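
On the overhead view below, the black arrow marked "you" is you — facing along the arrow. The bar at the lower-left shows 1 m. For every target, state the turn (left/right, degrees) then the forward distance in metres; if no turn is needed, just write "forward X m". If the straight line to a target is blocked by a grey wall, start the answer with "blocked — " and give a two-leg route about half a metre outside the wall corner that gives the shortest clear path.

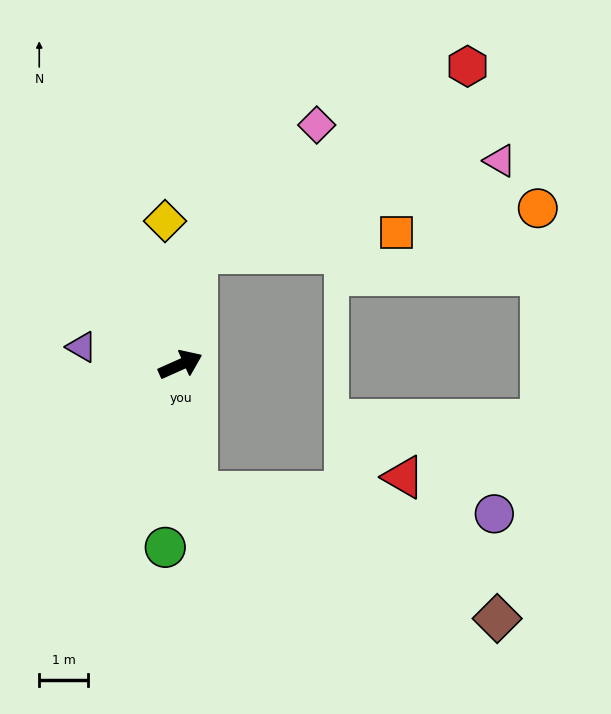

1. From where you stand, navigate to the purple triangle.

turn left 146°, forward 2.1 m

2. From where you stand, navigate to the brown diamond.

blocked — turn right 107°, forward 2.6 m, then turn left 60°, forward 6.7 m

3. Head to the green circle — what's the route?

turn right 119°, forward 3.8 m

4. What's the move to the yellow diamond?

turn left 72°, forward 3.0 m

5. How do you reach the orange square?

blocked — turn left 58°, forward 2.3 m, then turn right 76°, forward 4.1 m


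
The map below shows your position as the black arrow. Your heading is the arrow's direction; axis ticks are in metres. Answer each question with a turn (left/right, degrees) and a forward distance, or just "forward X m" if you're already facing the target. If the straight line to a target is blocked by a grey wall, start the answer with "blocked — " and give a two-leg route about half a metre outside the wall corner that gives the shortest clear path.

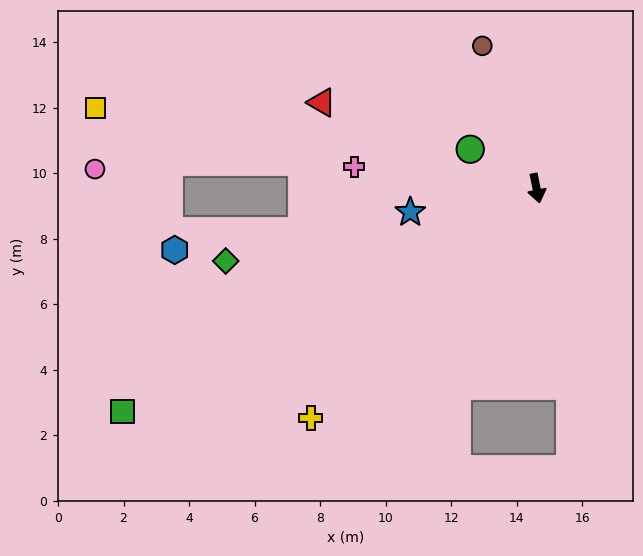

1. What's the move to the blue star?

turn right 91°, forward 3.9 m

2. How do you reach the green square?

turn right 73°, forward 14.4 m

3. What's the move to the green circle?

turn right 132°, forward 2.3 m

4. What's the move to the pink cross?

turn right 108°, forward 5.6 m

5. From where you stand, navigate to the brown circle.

turn right 171°, forward 4.7 m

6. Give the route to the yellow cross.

turn right 56°, forward 9.8 m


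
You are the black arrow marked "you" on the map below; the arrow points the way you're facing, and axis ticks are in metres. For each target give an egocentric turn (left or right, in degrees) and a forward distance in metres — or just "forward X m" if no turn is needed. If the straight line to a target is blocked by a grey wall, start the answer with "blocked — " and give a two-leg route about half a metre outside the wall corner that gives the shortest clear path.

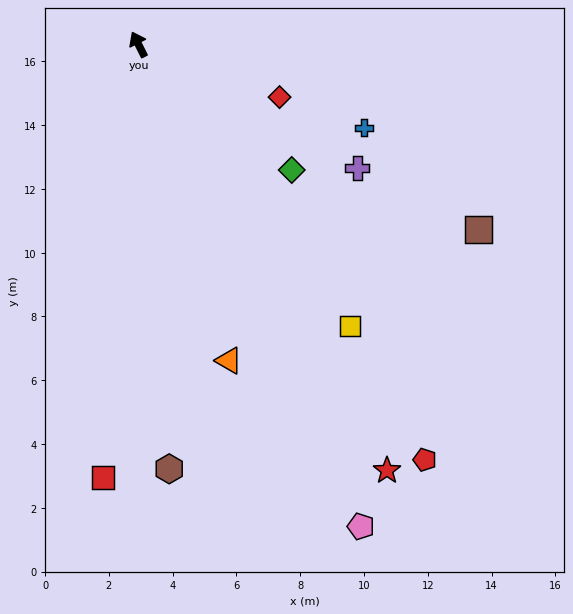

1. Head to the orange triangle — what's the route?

turn left 169°, forward 10.3 m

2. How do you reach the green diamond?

turn right 156°, forward 6.2 m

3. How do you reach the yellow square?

turn right 170°, forward 11.0 m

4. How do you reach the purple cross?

turn right 146°, forward 7.9 m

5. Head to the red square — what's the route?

turn left 149°, forward 13.6 m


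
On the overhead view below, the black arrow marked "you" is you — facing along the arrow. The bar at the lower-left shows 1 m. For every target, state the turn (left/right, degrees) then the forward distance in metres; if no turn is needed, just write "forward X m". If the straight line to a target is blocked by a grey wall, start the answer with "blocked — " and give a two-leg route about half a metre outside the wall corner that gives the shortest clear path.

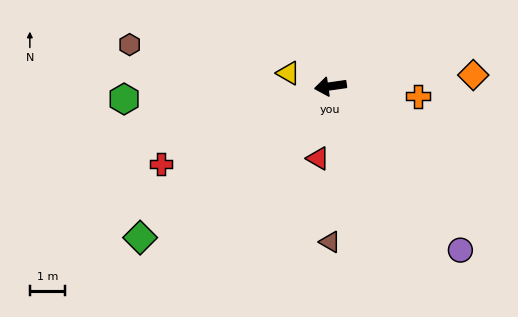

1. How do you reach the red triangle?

turn left 72°, forward 2.1 m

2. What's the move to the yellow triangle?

turn right 26°, forward 1.3 m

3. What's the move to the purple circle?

turn left 120°, forward 6.0 m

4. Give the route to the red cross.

turn left 17°, forward 5.4 m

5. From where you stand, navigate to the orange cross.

turn left 165°, forward 2.5 m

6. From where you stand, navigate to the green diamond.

turn left 30°, forward 7.0 m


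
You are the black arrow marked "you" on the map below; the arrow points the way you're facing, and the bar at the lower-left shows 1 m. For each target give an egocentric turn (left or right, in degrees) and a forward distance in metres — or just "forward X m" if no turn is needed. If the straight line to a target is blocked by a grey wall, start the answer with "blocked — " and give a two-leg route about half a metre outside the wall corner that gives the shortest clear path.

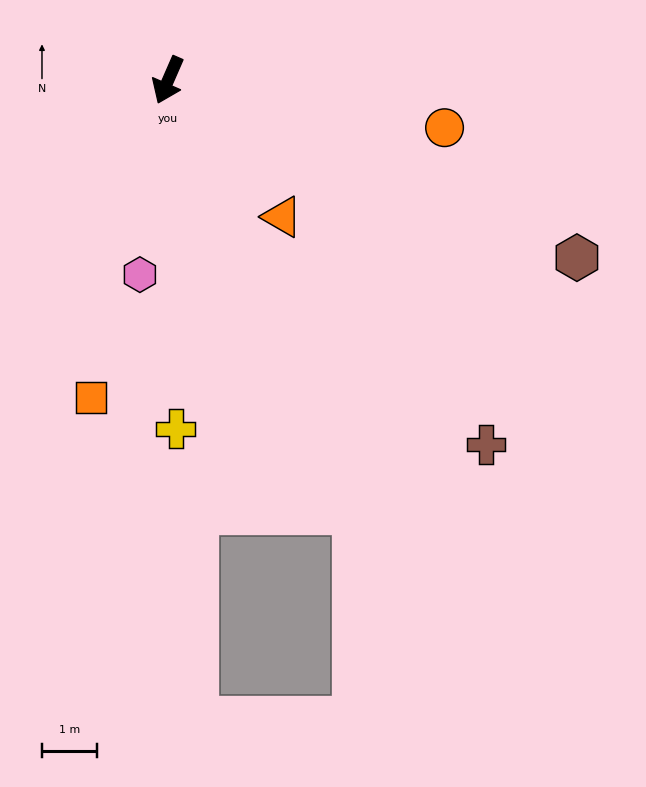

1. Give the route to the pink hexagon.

turn left 15°, forward 3.6 m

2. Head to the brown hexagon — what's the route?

turn left 90°, forward 8.1 m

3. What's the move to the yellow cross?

turn left 25°, forward 6.3 m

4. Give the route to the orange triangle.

turn left 63°, forward 3.2 m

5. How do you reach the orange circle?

turn left 104°, forward 5.1 m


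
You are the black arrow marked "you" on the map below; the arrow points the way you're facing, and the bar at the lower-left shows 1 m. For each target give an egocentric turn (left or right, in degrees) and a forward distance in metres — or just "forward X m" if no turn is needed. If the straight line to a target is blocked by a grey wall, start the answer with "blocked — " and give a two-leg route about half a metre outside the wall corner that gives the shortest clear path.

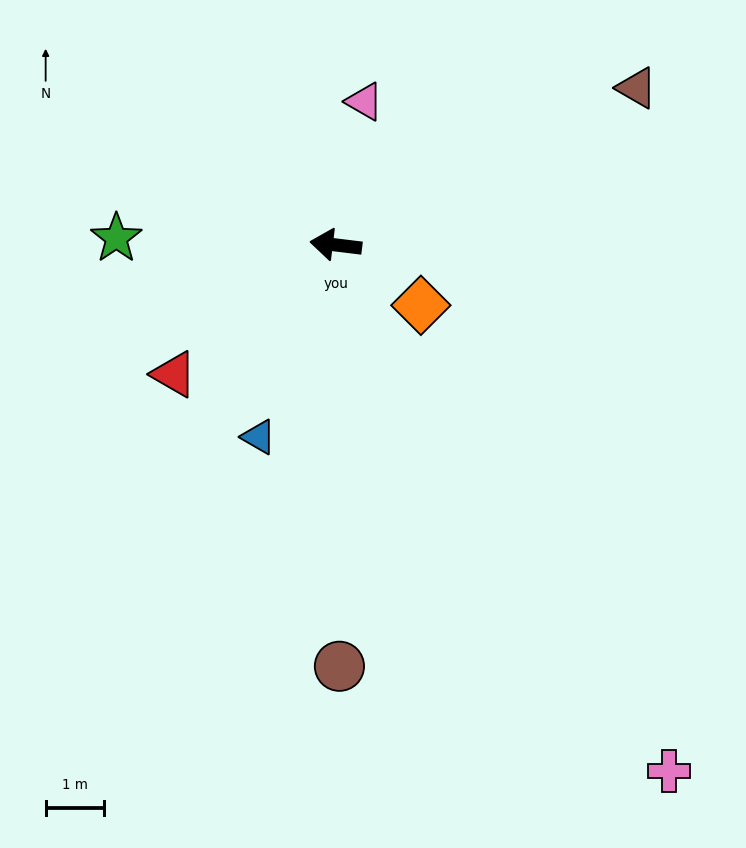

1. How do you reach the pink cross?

turn left 129°, forward 10.7 m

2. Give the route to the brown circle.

turn left 97°, forward 7.3 m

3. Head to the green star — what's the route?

turn left 5°, forward 3.8 m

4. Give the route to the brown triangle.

turn right 145°, forward 5.8 m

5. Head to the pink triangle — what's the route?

turn right 94°, forward 2.5 m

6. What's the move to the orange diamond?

turn left 152°, forward 1.8 m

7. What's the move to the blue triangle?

turn left 75°, forward 3.6 m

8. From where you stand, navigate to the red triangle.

turn left 46°, forward 3.6 m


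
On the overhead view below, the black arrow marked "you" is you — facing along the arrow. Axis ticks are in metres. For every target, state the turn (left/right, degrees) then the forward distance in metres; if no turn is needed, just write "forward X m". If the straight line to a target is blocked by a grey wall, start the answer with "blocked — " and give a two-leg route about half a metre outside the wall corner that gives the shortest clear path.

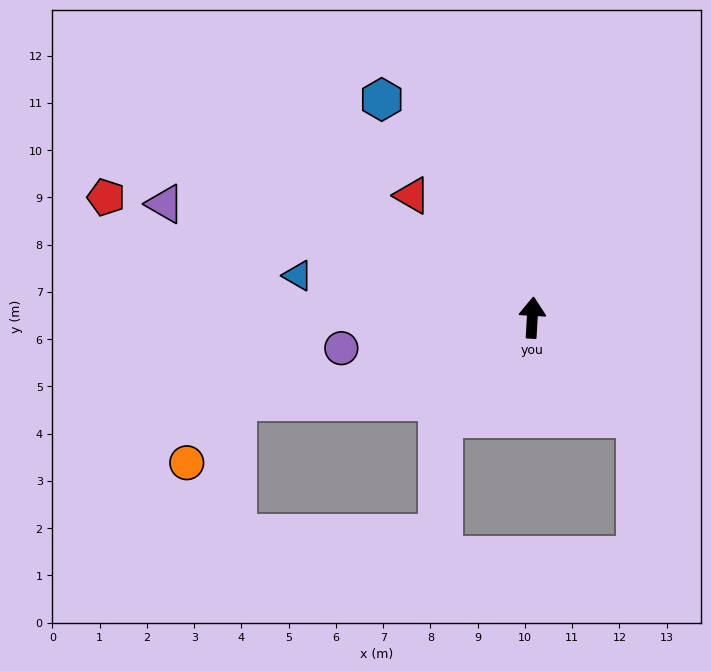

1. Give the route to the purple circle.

turn left 102°, forward 4.1 m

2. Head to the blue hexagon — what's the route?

turn left 38°, forward 5.6 m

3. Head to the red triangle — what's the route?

turn left 48°, forward 3.6 m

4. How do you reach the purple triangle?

turn left 76°, forward 8.1 m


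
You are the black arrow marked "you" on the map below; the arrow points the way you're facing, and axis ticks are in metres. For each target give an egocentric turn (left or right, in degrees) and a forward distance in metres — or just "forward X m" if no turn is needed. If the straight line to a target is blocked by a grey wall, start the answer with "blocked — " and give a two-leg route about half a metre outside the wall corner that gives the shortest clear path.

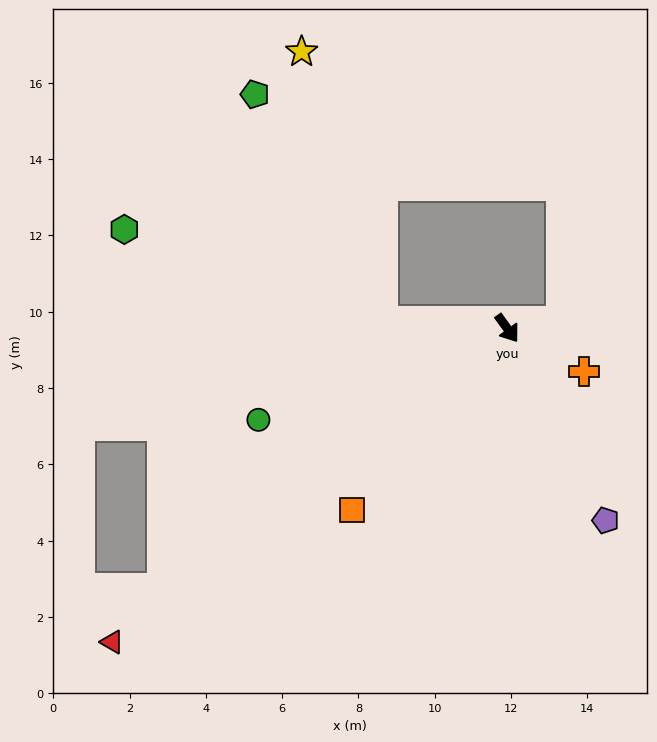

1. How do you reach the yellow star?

blocked — turn right 129°, forward 3.3 m, then turn right 70°, forward 7.4 m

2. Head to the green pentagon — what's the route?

blocked — turn right 129°, forward 3.3 m, then turn right 58°, forward 6.8 m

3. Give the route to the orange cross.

turn left 25°, forward 2.3 m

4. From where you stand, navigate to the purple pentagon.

turn right 9°, forward 5.7 m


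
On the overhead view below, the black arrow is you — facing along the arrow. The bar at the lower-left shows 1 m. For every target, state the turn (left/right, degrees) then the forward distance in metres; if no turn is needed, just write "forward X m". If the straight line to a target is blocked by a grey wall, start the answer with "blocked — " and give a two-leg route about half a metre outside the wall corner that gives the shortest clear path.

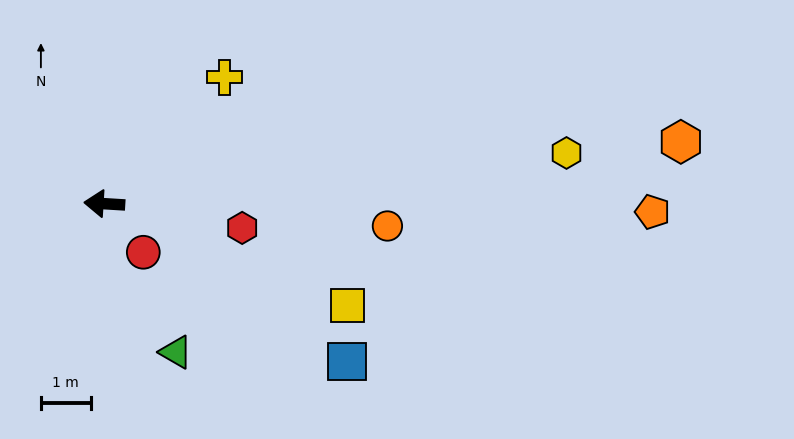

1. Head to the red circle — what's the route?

turn left 132°, forward 1.3 m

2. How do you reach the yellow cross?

turn right 130°, forward 3.5 m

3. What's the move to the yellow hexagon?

turn right 170°, forward 9.4 m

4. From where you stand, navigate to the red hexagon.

turn left 174°, forward 2.8 m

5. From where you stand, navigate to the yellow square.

turn left 161°, forward 5.3 m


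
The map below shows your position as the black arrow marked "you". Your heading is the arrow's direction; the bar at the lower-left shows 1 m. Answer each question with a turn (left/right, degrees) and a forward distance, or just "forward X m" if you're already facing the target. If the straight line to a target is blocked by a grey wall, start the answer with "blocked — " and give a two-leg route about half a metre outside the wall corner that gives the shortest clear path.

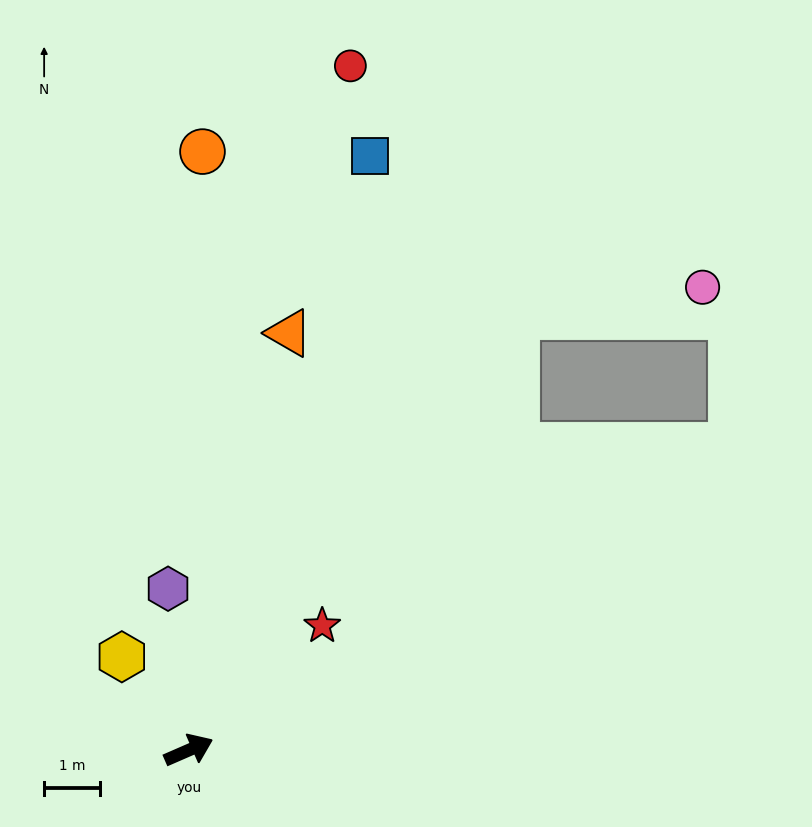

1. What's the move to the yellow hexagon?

turn left 102°, forward 2.1 m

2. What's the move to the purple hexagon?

turn left 74°, forward 2.9 m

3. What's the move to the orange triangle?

turn left 53°, forward 7.7 m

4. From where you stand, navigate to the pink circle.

blocked — turn left 29°, forward 9.8 m, then turn right 44°, forward 3.4 m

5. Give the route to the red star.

turn left 19°, forward 3.3 m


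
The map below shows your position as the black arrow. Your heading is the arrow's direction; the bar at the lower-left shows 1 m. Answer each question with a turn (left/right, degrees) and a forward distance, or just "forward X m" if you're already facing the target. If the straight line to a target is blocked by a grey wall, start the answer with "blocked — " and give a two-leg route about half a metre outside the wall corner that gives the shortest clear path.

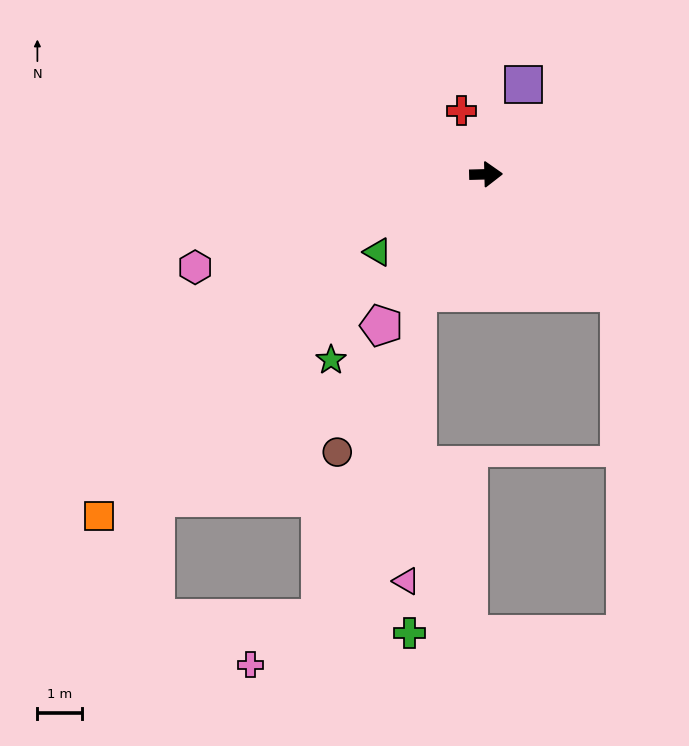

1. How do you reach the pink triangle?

blocked — turn right 121°, forward 3.0 m, then turn left 27°, forward 6.4 m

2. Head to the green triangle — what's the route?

turn right 146°, forward 3.0 m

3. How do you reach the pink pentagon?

turn right 126°, forward 4.1 m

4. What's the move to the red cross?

turn left 110°, forward 1.5 m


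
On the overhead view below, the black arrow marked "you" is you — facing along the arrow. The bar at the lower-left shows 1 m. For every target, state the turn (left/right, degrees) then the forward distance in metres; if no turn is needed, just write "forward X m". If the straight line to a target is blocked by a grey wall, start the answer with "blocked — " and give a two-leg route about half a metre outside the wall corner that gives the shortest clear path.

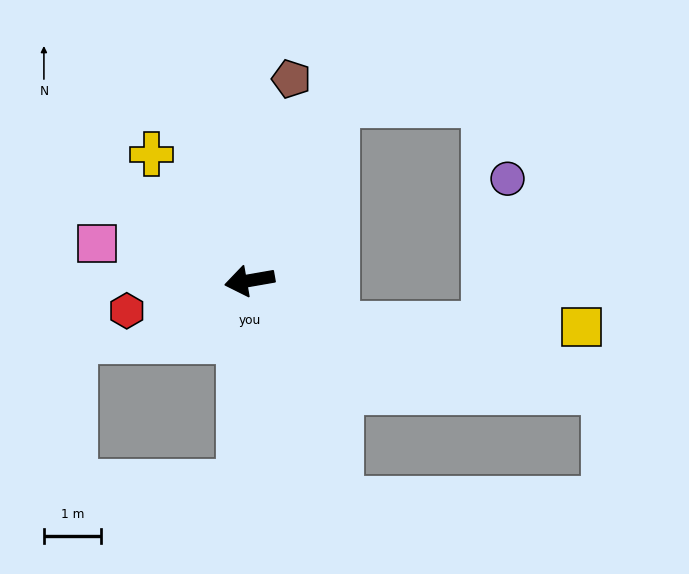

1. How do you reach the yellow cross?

turn right 62°, forward 2.8 m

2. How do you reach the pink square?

turn right 24°, forward 2.8 m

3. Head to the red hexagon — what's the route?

turn left 4°, forward 2.2 m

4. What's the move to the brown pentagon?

turn right 112°, forward 3.6 m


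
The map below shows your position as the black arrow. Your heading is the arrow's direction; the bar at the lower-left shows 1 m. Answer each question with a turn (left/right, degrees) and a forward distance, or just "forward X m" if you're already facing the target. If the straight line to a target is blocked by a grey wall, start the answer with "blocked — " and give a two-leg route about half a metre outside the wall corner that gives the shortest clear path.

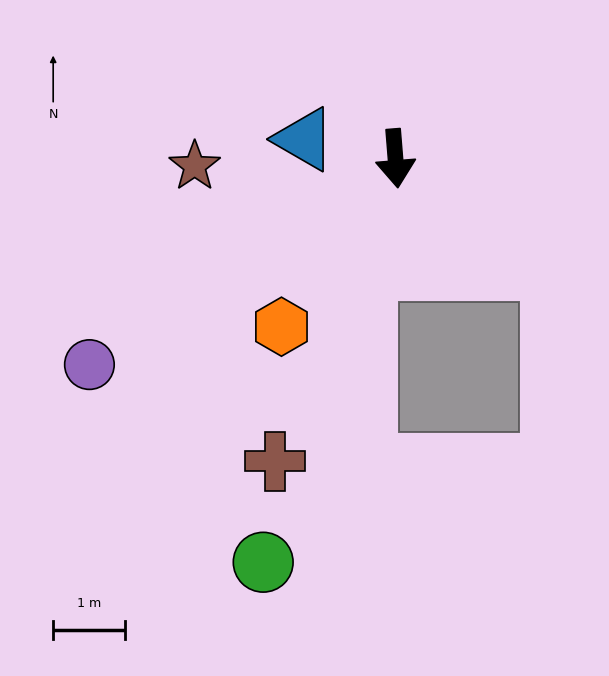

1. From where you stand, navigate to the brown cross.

turn right 26°, forward 4.5 m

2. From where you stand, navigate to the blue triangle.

turn right 107°, forward 1.3 m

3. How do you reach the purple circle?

turn right 61°, forward 5.1 m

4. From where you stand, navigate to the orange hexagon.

turn right 39°, forward 2.8 m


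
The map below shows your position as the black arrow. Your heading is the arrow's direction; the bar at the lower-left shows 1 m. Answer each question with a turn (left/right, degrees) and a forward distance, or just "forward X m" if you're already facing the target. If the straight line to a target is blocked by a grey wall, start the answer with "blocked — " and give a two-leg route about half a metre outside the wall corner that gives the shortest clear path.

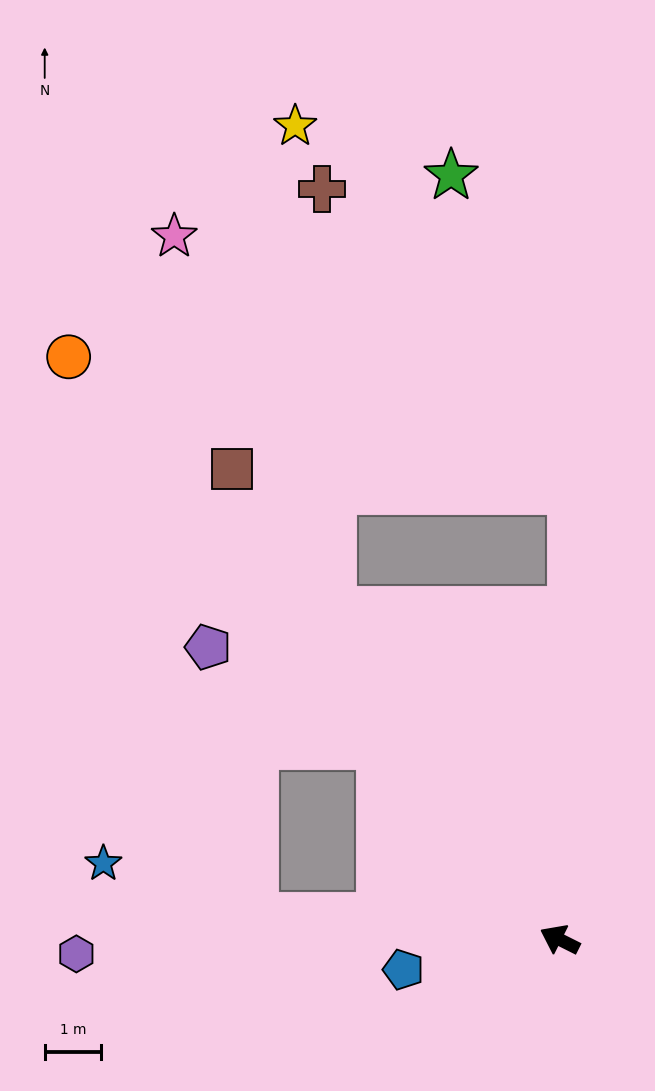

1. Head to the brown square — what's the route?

turn right 29°, forward 10.2 m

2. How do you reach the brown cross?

blocked — turn right 29°, forward 7.1 m, then turn right 33°, forward 7.5 m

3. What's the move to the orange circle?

turn right 23°, forward 13.5 m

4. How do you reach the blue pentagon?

turn left 38°, forward 2.8 m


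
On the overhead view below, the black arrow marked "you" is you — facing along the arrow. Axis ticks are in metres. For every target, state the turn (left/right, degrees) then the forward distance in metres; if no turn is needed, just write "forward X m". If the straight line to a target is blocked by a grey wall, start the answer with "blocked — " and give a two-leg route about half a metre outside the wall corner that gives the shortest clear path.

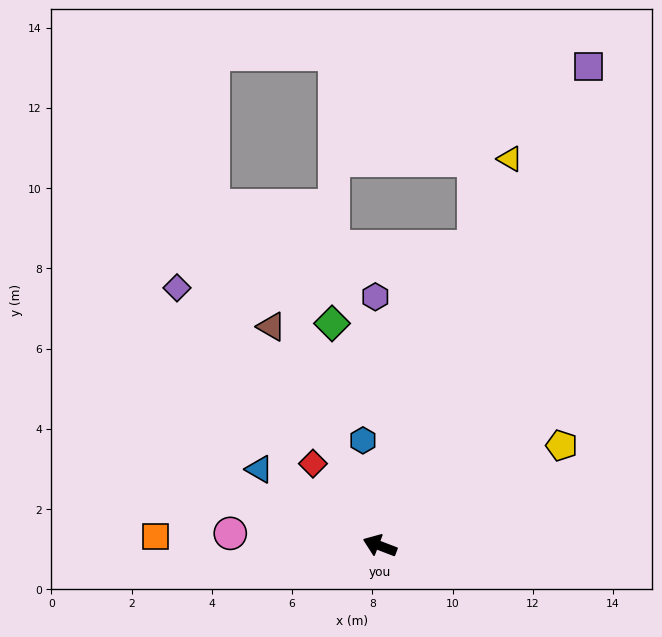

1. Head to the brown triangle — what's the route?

turn right 43°, forward 6.1 m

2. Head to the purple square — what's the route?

turn right 93°, forward 13.0 m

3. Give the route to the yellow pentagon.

turn right 130°, forward 5.2 m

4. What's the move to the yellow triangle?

turn right 88°, forward 10.2 m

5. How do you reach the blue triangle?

turn right 11°, forward 3.6 m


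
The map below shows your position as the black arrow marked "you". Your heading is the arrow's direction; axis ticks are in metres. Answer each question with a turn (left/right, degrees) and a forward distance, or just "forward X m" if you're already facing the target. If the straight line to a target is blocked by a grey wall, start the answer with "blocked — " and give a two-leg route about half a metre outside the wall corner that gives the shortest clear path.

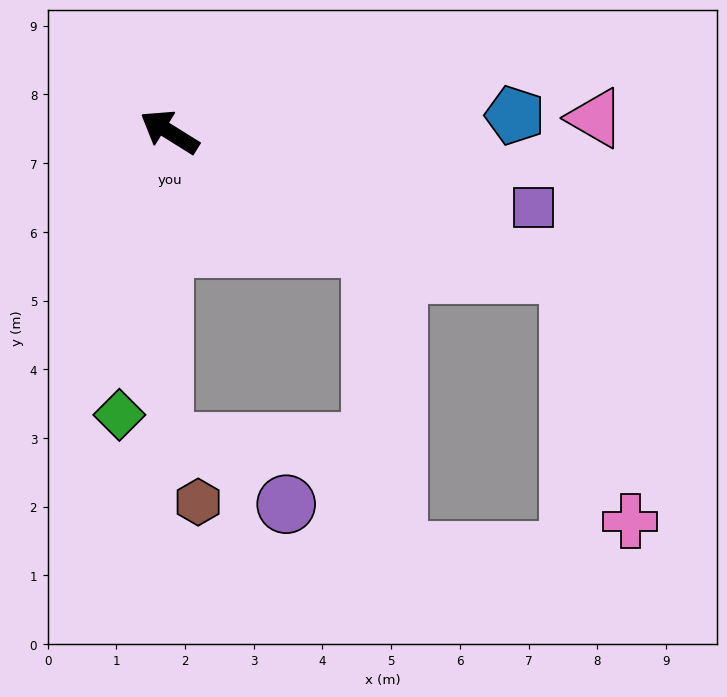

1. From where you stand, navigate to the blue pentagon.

turn right 145°, forward 5.0 m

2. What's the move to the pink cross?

blocked — turn right 168°, forward 6.2 m, then turn right 56°, forward 3.7 m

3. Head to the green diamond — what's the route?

turn left 112°, forward 4.2 m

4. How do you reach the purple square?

turn right 160°, forward 5.4 m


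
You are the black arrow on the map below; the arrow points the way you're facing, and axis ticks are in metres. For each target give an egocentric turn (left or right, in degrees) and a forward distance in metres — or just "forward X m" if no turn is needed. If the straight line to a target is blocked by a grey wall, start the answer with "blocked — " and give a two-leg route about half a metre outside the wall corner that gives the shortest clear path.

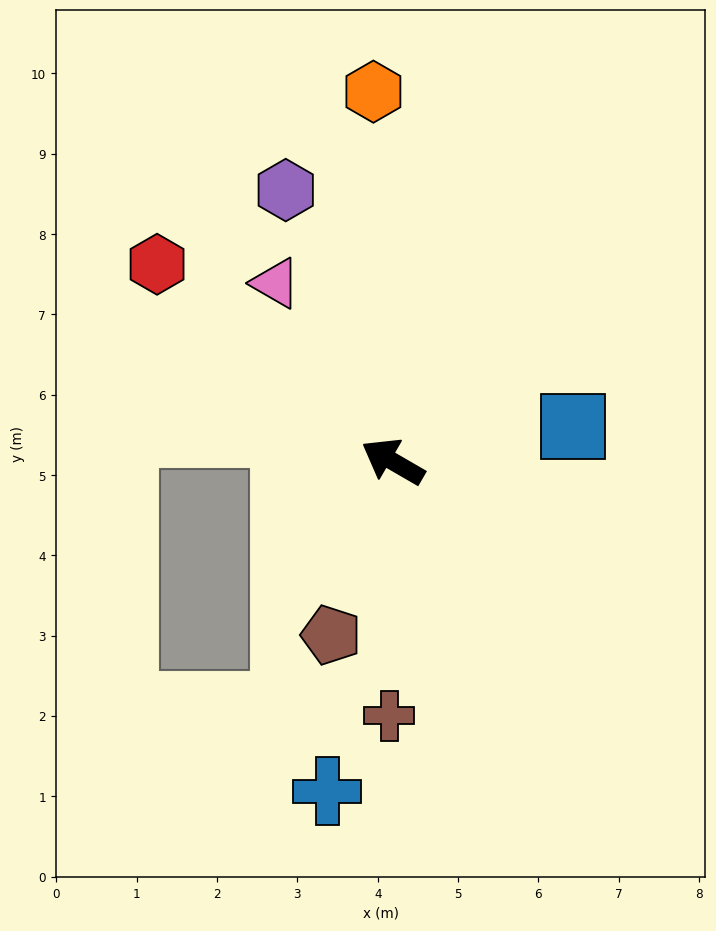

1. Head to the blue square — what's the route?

turn right 139°, forward 2.3 m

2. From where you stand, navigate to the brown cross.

turn left 119°, forward 3.2 m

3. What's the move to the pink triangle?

turn right 27°, forward 2.7 m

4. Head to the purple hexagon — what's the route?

turn right 38°, forward 3.6 m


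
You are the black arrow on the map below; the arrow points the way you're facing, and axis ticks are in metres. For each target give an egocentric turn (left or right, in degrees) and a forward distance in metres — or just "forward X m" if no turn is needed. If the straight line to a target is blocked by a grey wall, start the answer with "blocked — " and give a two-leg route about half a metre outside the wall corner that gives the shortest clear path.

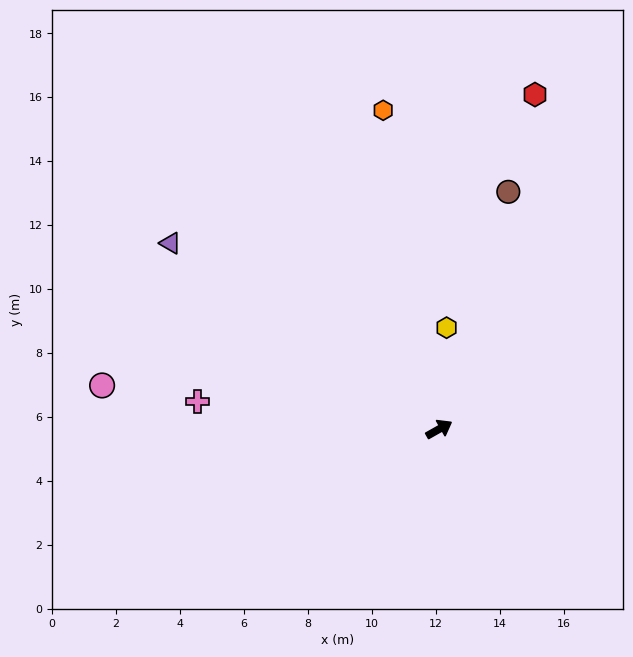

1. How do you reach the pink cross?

turn left 144°, forward 7.6 m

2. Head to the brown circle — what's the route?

turn left 44°, forward 7.7 m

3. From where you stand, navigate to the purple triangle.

turn left 116°, forward 10.2 m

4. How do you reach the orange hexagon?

turn left 71°, forward 10.1 m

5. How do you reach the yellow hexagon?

turn left 56°, forward 3.2 m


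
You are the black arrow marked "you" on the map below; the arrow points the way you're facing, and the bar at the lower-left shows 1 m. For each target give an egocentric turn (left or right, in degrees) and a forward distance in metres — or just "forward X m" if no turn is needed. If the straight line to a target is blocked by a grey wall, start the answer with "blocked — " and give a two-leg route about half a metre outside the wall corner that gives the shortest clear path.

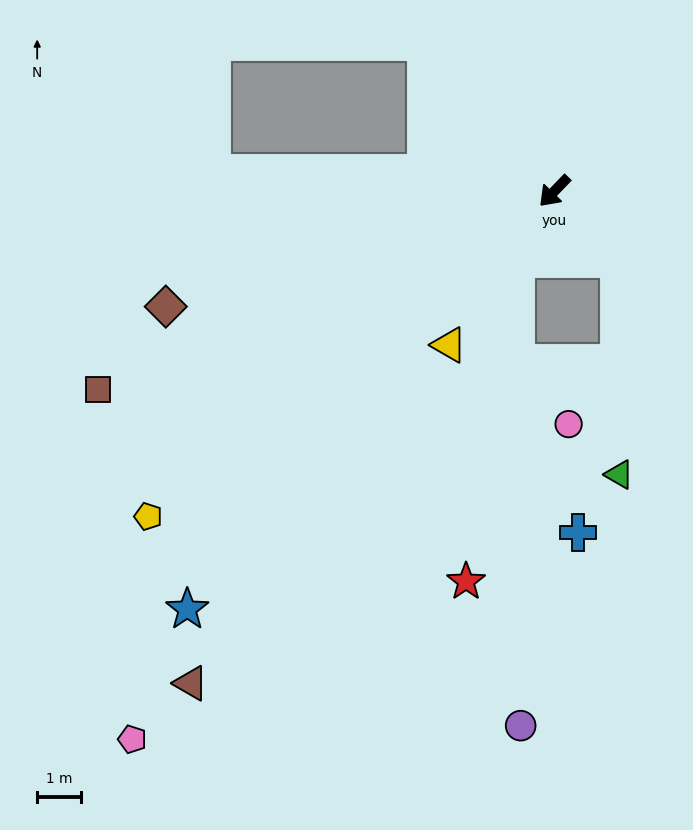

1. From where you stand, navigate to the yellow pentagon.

turn right 7°, forward 11.9 m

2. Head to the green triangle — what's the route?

blocked — turn left 87°, forward 2.1 m, then turn right 43°, forward 4.9 m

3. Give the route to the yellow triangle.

turn left 10°, forward 4.3 m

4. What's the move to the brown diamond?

turn right 30°, forward 9.3 m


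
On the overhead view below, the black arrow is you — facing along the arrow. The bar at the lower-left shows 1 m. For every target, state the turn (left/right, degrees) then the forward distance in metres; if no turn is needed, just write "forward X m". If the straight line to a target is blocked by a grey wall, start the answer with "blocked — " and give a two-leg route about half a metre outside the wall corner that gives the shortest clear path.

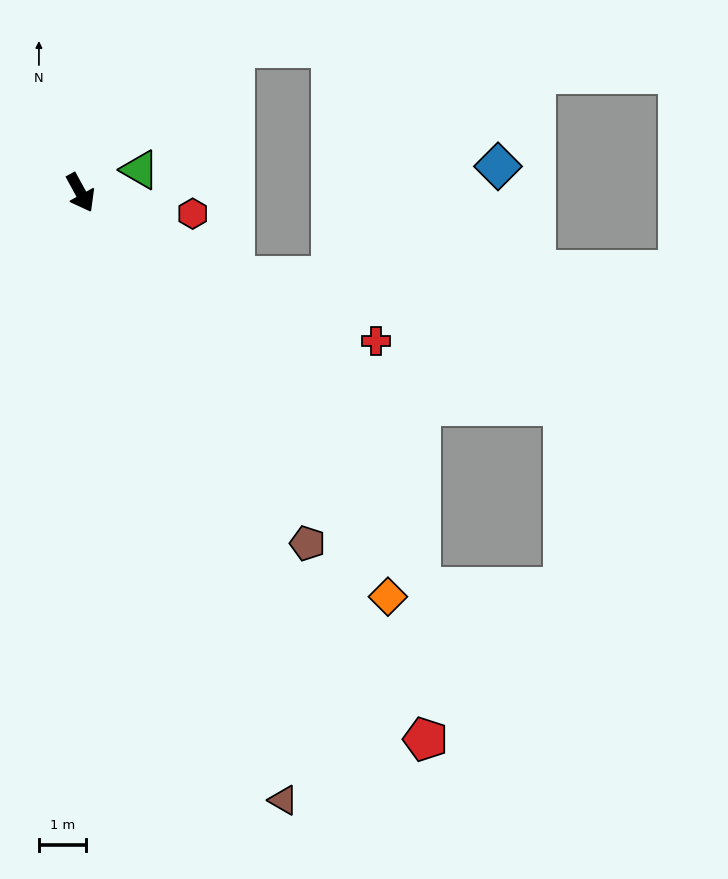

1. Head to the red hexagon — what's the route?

turn left 51°, forward 2.4 m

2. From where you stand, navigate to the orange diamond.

turn left 9°, forward 10.7 m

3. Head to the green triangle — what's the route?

turn left 82°, forward 1.3 m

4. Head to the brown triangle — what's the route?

turn right 10°, forward 13.5 m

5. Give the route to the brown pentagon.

turn left 4°, forward 8.8 m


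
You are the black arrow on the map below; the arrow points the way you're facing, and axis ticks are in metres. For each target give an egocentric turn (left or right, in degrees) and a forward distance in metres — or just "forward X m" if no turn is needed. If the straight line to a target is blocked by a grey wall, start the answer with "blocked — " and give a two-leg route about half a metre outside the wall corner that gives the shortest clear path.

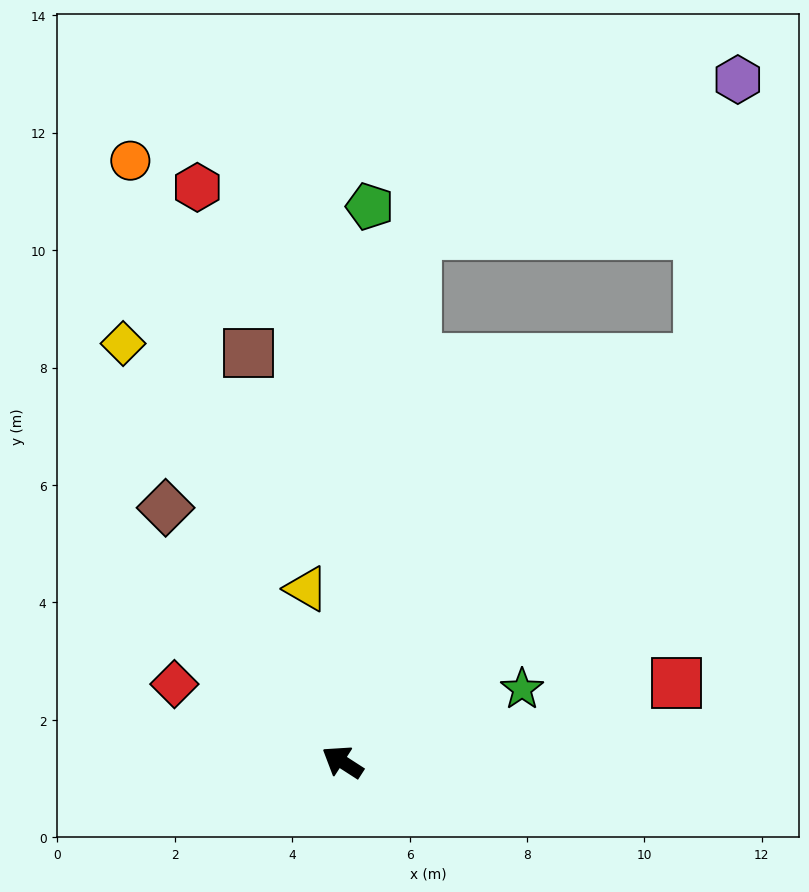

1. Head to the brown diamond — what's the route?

turn right 22°, forward 5.3 m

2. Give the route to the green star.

turn right 125°, forward 3.3 m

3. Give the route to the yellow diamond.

turn right 30°, forward 8.0 m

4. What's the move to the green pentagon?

turn right 60°, forward 9.5 m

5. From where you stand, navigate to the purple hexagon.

blocked — turn right 99°, forward 9.2 m, then turn left 34°, forward 4.8 m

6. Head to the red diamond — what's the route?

turn left 8°, forward 3.2 m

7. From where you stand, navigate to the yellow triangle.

turn right 45°, forward 3.0 m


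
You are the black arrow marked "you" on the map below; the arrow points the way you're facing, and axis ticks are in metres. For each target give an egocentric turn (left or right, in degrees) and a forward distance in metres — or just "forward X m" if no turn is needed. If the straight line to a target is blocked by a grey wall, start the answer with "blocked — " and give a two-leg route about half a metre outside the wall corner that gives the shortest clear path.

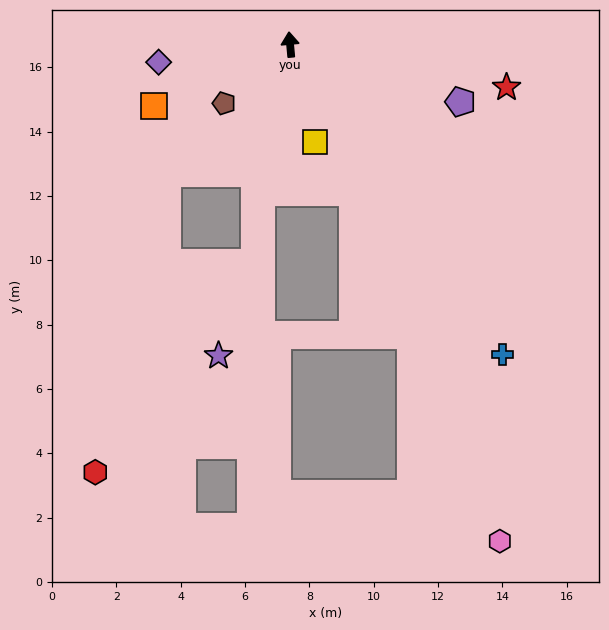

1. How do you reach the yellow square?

turn right 171°, forward 3.1 m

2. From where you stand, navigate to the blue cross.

turn right 151°, forward 11.7 m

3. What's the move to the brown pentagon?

turn left 126°, forward 2.8 m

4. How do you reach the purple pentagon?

turn right 114°, forward 5.6 m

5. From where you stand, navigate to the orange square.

turn left 109°, forward 4.7 m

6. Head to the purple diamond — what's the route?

turn left 92°, forward 4.1 m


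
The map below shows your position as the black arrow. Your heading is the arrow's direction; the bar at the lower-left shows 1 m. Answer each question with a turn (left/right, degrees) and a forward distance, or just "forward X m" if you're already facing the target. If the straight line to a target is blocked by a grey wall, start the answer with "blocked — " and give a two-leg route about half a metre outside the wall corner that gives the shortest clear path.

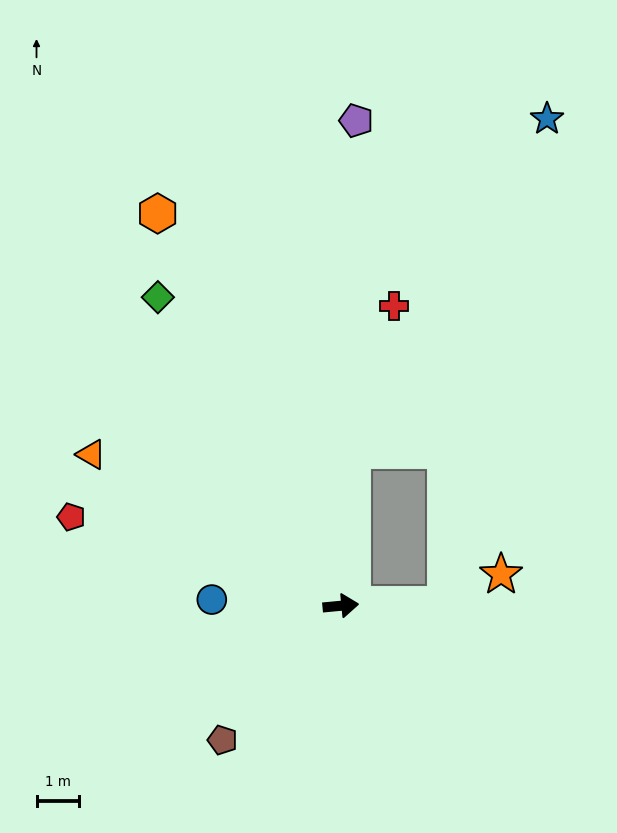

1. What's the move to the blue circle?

turn left 172°, forward 3.0 m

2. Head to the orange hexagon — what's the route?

turn left 110°, forward 10.1 m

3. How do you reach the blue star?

blocked — turn left 80°, forward 3.6 m, then turn right 26°, forward 9.0 m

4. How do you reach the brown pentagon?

turn right 137°, forward 4.2 m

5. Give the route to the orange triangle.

turn left 143°, forward 6.8 m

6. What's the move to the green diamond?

turn left 115°, forward 8.4 m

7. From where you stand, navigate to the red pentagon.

turn left 156°, forward 6.6 m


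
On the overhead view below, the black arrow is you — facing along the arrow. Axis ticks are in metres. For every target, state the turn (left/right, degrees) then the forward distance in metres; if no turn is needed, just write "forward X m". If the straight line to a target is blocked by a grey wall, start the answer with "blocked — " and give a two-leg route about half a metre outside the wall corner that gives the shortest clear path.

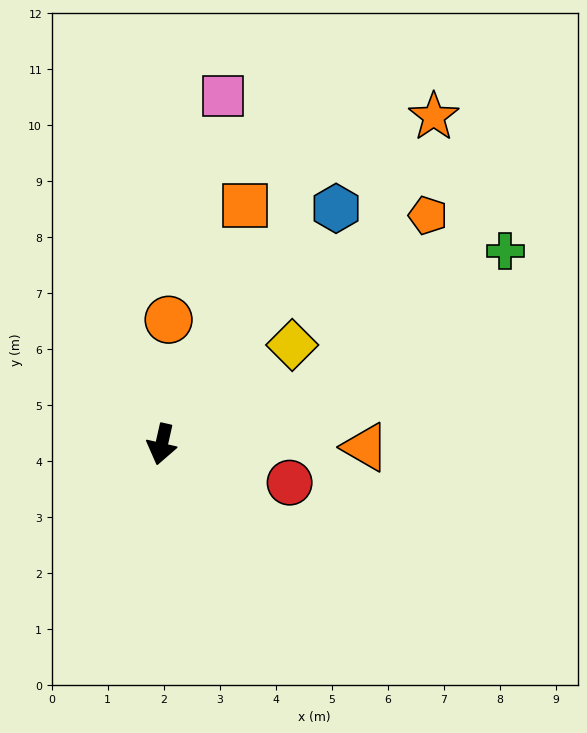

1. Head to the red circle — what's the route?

turn left 86°, forward 2.4 m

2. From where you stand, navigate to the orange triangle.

turn left 102°, forward 3.6 m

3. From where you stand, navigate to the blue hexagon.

turn left 156°, forward 5.2 m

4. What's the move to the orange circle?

turn right 170°, forward 2.2 m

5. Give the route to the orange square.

turn left 174°, forward 4.5 m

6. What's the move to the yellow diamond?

turn left 140°, forward 2.9 m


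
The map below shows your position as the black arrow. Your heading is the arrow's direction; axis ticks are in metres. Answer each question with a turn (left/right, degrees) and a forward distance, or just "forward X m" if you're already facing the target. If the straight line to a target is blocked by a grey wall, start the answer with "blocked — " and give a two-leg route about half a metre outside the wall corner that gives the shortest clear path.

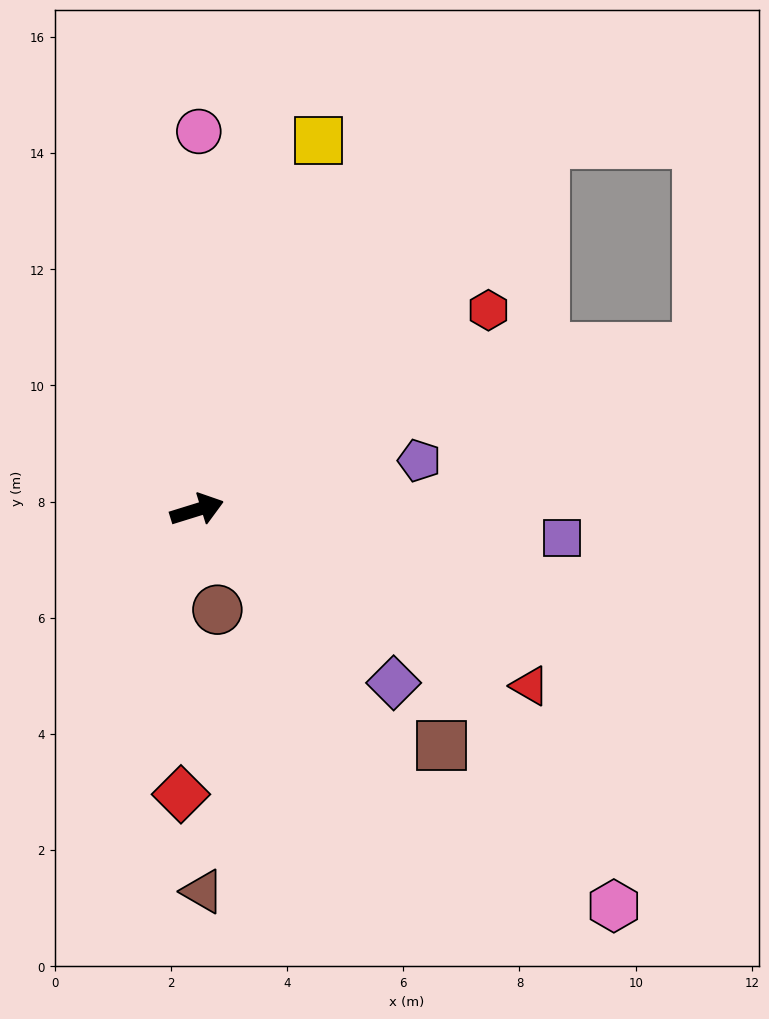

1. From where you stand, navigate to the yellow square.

turn left 55°, forward 6.7 m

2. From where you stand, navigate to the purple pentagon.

turn right 5°, forward 3.9 m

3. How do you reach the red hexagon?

turn left 17°, forward 6.1 m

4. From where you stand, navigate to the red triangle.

turn right 45°, forward 6.5 m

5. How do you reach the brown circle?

turn right 96°, forward 1.8 m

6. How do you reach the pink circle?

turn left 72°, forward 6.5 m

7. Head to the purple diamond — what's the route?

turn right 59°, forward 4.5 m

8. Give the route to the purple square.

turn right 22°, forward 6.3 m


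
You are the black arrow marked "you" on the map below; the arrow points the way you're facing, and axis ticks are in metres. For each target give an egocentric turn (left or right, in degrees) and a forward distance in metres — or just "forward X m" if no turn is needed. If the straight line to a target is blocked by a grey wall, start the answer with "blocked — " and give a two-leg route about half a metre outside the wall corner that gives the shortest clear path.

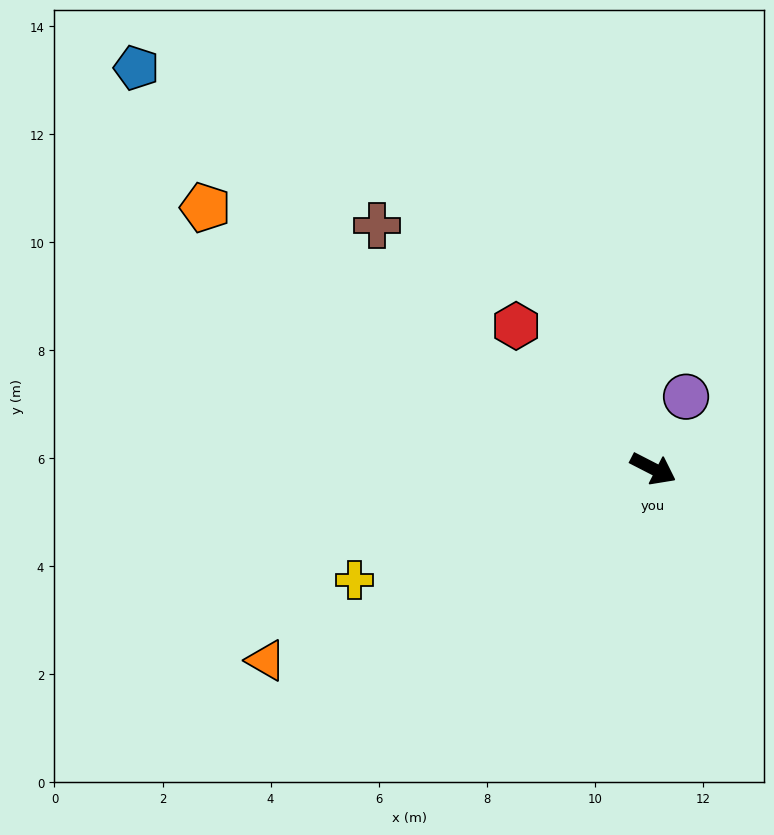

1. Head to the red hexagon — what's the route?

turn left 161°, forward 3.7 m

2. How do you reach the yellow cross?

turn right 132°, forward 5.9 m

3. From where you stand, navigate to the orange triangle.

turn right 126°, forward 8.0 m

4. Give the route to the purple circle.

turn left 93°, forward 1.5 m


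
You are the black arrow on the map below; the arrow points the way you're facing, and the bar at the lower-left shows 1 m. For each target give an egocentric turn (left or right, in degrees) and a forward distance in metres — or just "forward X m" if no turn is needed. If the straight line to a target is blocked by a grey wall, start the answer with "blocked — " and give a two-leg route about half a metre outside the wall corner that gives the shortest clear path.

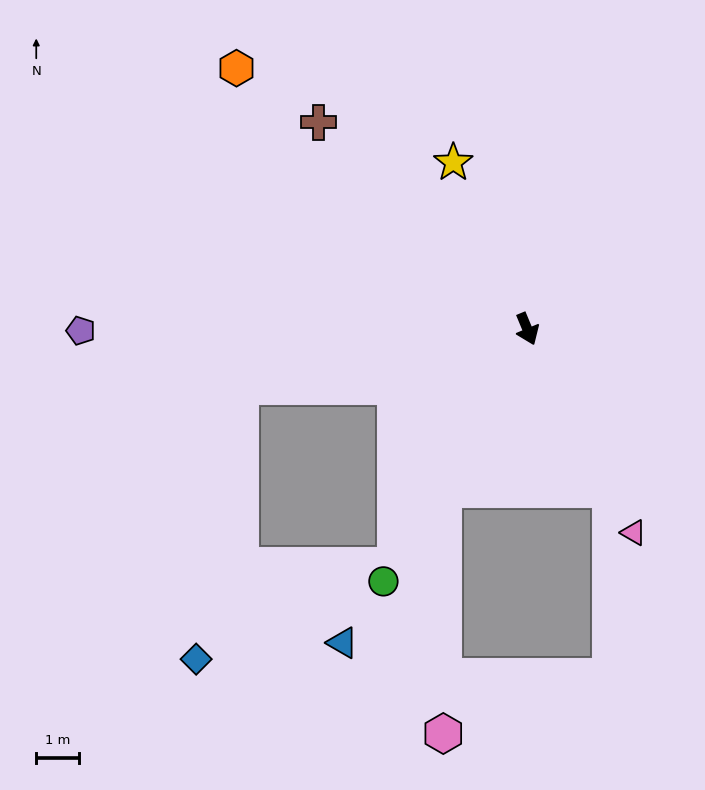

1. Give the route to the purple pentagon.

turn right 112°, forward 10.4 m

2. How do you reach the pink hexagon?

blocked — turn right 50°, forward 4.2 m, then turn left 27°, forward 5.7 m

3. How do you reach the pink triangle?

turn left 5°, forward 5.4 m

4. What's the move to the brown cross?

turn right 157°, forward 6.8 m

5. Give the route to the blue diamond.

blocked — turn right 101°, forward 6.8 m, then turn left 69°, forward 6.4 m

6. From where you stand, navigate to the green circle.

turn right 52°, forward 6.8 m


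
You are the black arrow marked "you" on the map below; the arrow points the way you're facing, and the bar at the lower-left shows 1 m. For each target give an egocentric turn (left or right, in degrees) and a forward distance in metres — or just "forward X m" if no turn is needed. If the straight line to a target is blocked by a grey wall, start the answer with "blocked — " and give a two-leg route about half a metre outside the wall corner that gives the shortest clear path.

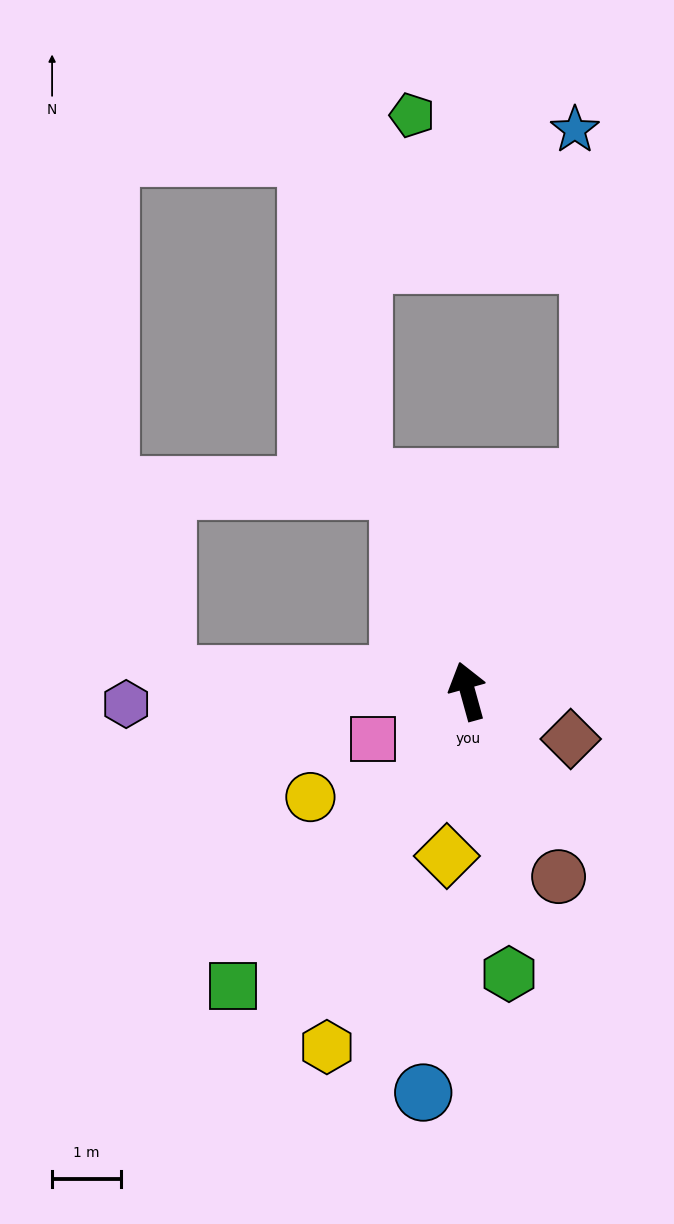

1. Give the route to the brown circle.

turn right 169°, forward 3.0 m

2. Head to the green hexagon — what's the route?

turn left 173°, forward 4.2 m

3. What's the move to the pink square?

turn left 102°, forward 1.5 m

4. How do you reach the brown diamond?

turn right 130°, forward 1.7 m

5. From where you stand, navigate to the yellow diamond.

turn left 157°, forward 2.4 m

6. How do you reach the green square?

turn left 126°, forward 5.5 m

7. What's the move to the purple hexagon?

turn left 77°, forward 5.0 m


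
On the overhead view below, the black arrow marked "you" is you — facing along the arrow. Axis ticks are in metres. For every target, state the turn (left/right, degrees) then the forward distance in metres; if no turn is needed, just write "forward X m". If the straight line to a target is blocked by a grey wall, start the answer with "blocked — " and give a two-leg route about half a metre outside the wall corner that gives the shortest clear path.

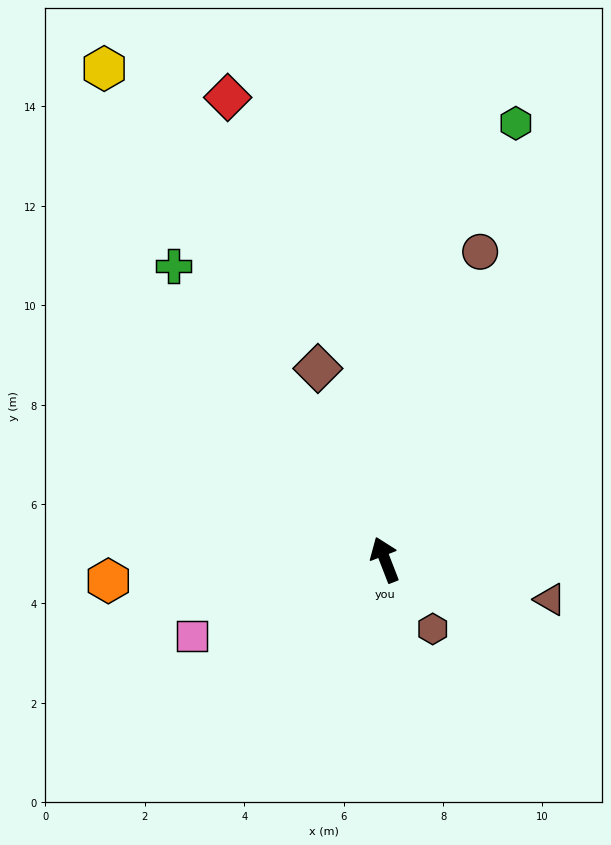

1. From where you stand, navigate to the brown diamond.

forward 4.1 m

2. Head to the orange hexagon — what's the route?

turn left 73°, forward 5.6 m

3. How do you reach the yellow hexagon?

turn left 9°, forward 11.4 m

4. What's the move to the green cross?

turn left 15°, forward 7.3 m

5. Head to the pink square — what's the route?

turn left 90°, forward 4.2 m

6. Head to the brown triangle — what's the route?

turn right 125°, forward 3.4 m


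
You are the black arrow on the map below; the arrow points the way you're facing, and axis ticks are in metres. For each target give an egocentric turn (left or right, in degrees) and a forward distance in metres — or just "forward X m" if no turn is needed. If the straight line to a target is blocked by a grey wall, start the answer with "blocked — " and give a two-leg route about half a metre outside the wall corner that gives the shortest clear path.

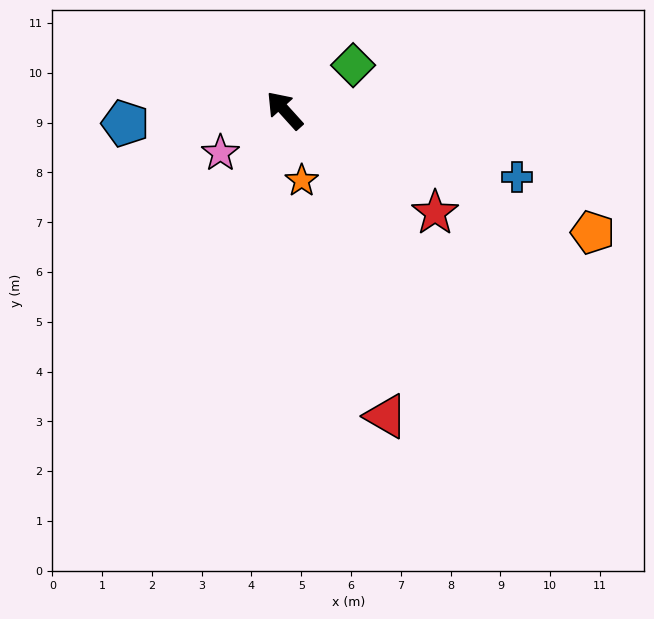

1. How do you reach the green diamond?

turn right 99°, forward 1.6 m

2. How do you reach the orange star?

turn left 152°, forward 1.5 m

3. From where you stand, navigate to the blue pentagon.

turn left 53°, forward 3.2 m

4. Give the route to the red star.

turn right 166°, forward 3.7 m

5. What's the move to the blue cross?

turn right 148°, forward 4.9 m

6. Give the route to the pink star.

turn left 82°, forward 1.5 m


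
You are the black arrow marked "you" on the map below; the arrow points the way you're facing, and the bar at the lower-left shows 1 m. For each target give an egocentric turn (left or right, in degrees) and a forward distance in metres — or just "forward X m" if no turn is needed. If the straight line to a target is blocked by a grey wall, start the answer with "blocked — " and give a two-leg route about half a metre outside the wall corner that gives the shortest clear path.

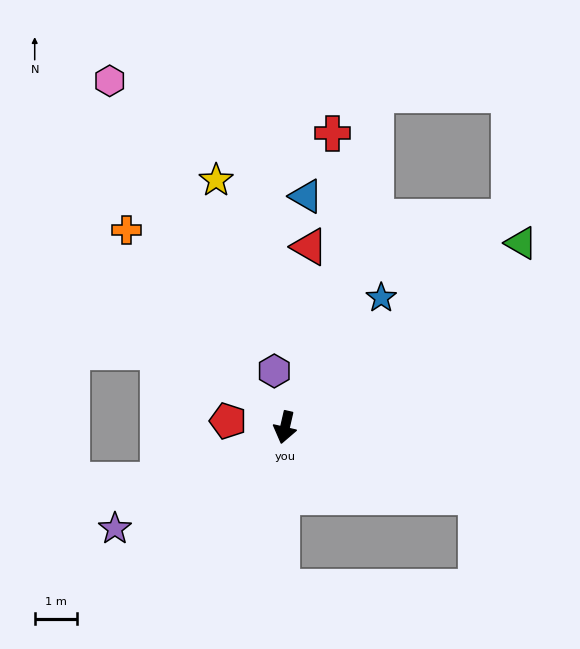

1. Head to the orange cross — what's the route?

turn right 128°, forward 5.9 m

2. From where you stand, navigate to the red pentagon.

turn right 83°, forward 1.3 m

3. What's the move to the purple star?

turn right 46°, forward 4.6 m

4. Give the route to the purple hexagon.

turn right 156°, forward 1.3 m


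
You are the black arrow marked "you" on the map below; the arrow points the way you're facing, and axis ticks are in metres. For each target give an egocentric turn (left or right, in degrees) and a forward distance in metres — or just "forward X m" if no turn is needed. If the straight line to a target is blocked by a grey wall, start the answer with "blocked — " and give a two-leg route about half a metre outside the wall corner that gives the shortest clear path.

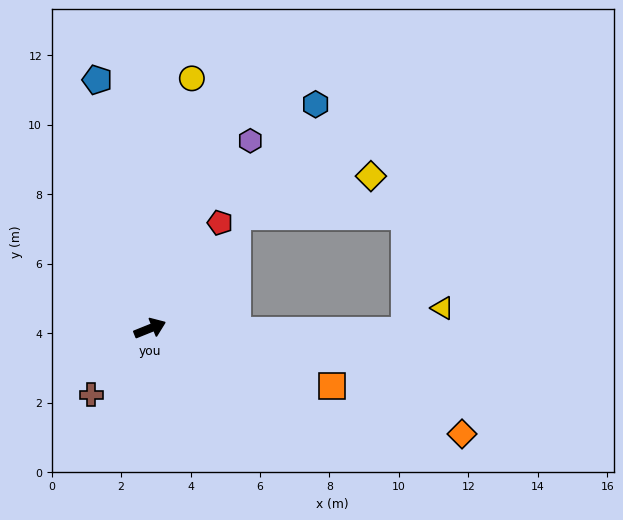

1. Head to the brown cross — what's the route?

turn right 153°, forward 2.5 m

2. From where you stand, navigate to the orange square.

turn right 39°, forward 5.5 m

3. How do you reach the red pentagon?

turn left 35°, forward 3.7 m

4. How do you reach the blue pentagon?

turn left 80°, forward 7.3 m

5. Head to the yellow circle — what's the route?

turn left 59°, forward 7.3 m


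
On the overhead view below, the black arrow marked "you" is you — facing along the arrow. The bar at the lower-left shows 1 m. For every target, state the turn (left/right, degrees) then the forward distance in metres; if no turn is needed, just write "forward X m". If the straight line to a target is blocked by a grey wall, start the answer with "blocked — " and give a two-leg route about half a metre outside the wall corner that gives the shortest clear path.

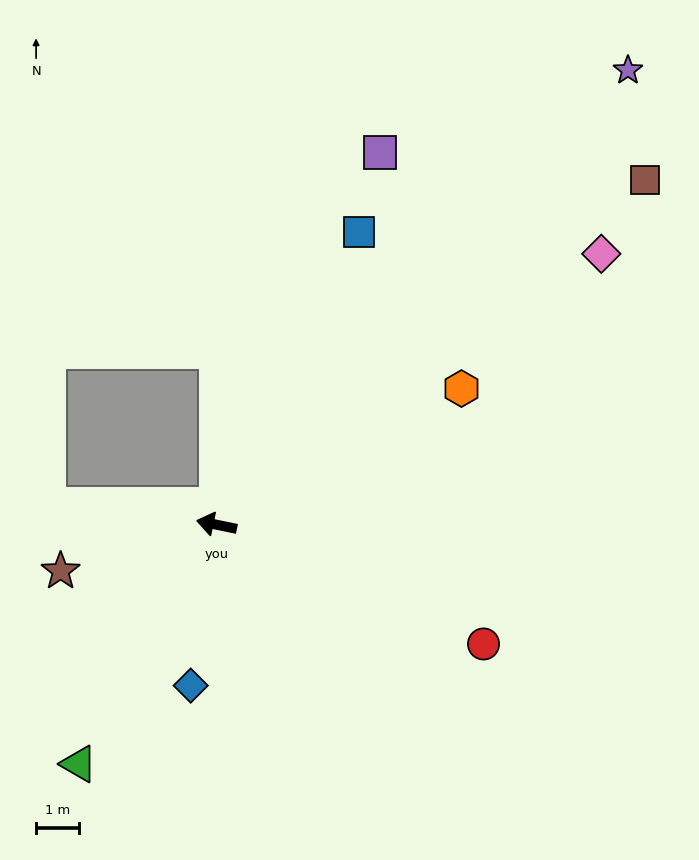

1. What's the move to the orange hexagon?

turn right 139°, forward 6.5 m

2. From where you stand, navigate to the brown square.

turn right 130°, forward 12.8 m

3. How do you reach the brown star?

turn left 28°, forward 3.8 m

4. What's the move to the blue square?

turn right 104°, forward 7.6 m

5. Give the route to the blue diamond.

turn left 92°, forward 3.8 m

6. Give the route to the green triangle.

turn left 72°, forward 6.4 m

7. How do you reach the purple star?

turn right 121°, forward 14.3 m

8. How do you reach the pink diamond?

turn right 133°, forward 11.0 m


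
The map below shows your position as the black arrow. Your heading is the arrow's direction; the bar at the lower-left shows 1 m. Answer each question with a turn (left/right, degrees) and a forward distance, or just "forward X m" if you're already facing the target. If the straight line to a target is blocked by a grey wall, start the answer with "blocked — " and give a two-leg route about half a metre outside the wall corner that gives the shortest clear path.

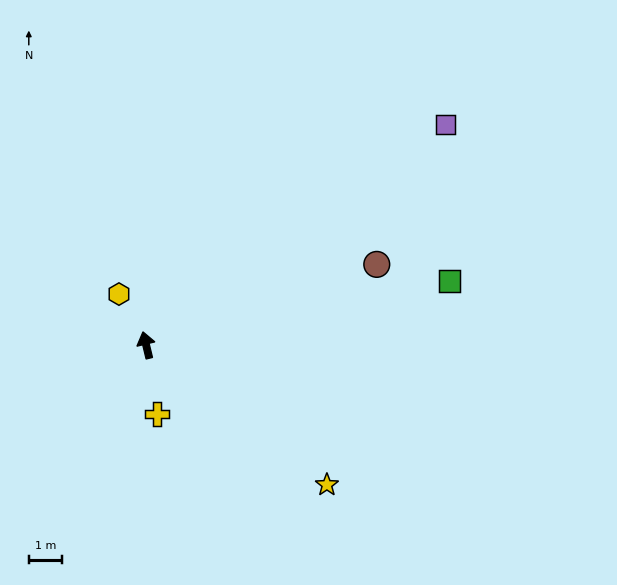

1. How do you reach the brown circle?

turn right 84°, forward 7.4 m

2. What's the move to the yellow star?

turn right 141°, forward 6.9 m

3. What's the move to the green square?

turn right 92°, forward 9.4 m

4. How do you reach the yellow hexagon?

turn left 15°, forward 1.7 m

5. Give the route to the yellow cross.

turn left 176°, forward 2.1 m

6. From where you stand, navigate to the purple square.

turn right 67°, forward 11.2 m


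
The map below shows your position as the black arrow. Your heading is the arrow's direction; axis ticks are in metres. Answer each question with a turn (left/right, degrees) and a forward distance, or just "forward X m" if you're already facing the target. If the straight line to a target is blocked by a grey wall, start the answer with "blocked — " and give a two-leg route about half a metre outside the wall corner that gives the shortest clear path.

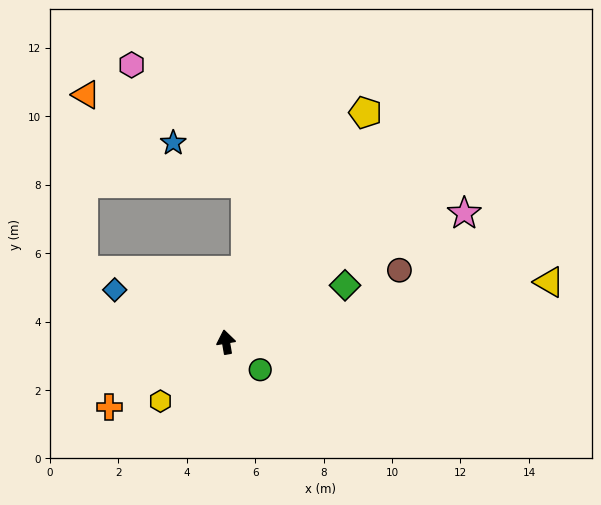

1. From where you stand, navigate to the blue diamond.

turn left 55°, forward 3.6 m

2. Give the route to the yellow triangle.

turn right 89°, forward 9.6 m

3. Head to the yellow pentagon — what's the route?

turn right 41°, forward 7.8 m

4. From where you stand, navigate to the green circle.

turn right 139°, forward 1.3 m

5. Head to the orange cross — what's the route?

turn left 109°, forward 3.9 m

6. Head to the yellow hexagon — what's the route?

turn left 122°, forward 2.6 m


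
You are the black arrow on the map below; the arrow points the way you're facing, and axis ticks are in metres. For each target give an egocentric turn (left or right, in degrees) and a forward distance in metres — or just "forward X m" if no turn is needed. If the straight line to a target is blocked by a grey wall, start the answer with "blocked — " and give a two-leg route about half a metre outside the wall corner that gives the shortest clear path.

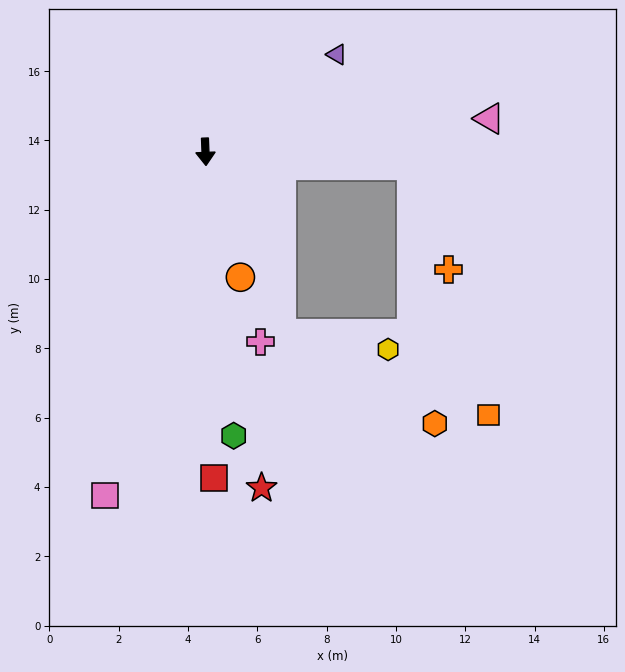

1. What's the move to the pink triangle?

turn left 94°, forward 8.2 m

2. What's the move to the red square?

forward 9.4 m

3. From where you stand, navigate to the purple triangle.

turn left 124°, forward 4.7 m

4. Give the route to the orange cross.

blocked — turn left 84°, forward 5.9 m, then turn right 66°, forward 3.2 m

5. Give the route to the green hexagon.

turn left 3°, forward 8.2 m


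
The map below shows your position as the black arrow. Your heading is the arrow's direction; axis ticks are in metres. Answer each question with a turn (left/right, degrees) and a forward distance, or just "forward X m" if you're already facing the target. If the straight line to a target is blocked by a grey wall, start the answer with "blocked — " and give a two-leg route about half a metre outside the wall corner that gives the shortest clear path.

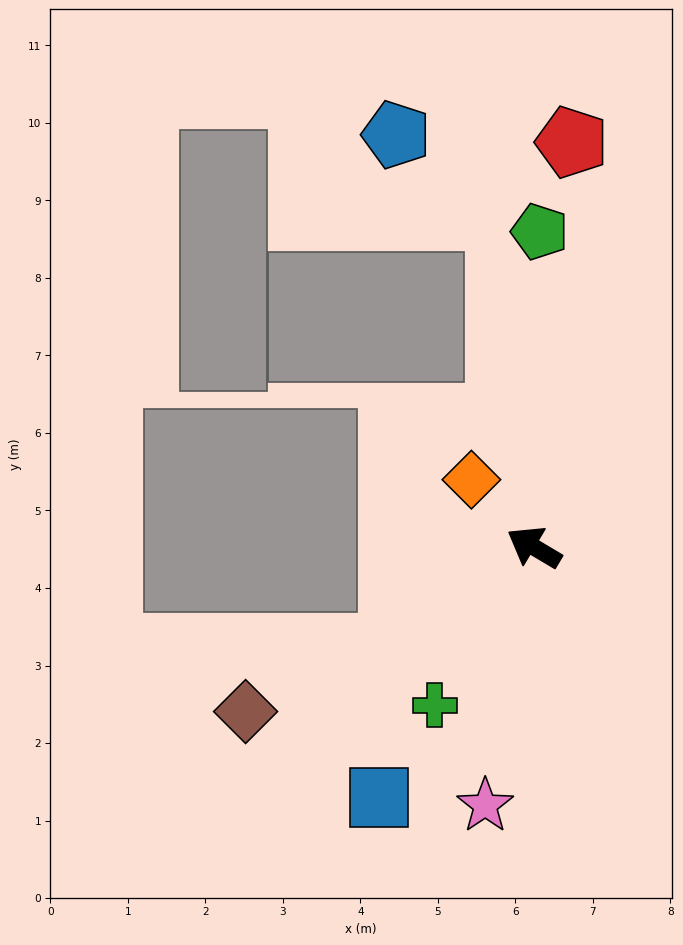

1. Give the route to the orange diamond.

turn right 16°, forward 1.2 m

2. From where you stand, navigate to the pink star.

turn left 110°, forward 3.4 m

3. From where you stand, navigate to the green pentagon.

turn right 60°, forward 4.1 m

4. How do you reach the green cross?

turn left 89°, forward 2.4 m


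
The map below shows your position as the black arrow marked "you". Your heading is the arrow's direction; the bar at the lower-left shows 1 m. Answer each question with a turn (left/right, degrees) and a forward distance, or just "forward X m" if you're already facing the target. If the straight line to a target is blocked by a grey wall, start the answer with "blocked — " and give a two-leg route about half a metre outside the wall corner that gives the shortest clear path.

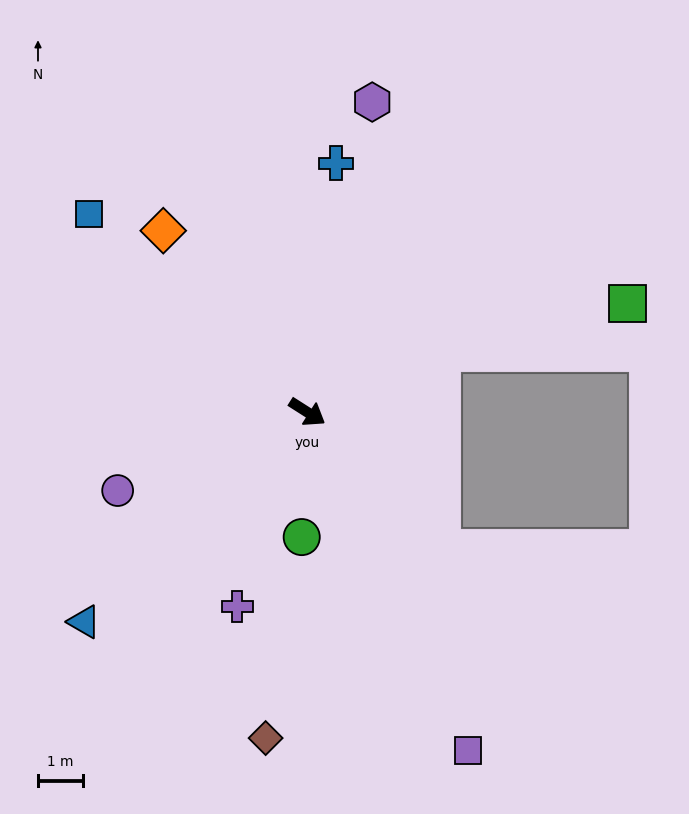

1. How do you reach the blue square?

turn left 170°, forward 6.5 m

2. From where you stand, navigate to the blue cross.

turn left 116°, forward 5.5 m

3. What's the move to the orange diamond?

turn left 161°, forward 5.1 m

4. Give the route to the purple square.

turn right 32°, forward 8.3 m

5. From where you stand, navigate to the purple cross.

turn right 77°, forward 4.6 m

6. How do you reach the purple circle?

turn right 125°, forward 4.5 m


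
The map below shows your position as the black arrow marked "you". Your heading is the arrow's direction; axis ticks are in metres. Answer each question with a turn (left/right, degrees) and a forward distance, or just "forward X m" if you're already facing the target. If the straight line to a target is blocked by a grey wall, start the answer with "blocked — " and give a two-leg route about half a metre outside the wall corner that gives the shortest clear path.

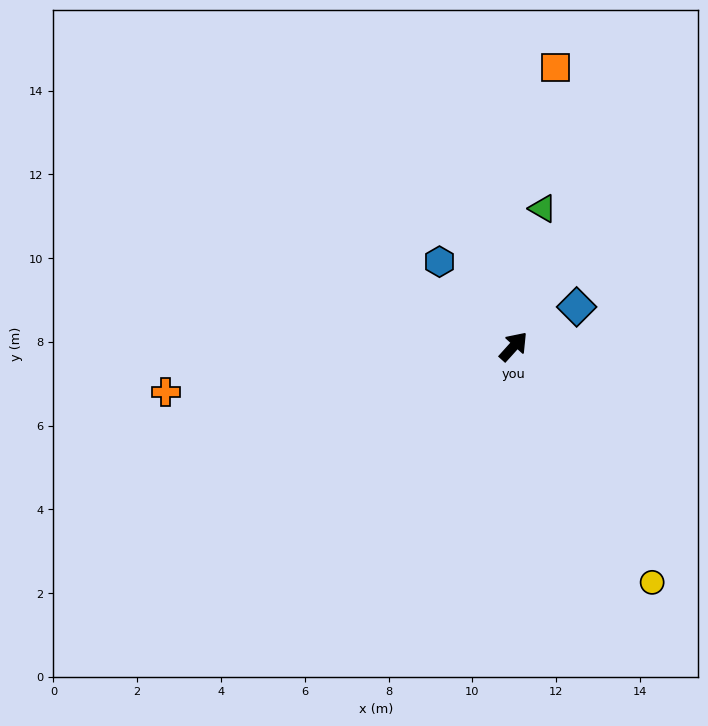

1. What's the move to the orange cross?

turn left 140°, forward 8.4 m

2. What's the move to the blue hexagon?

turn left 83°, forward 2.7 m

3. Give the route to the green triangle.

turn left 30°, forward 3.4 m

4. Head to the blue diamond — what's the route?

turn right 16°, forward 1.8 m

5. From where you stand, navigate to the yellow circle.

turn right 107°, forward 6.5 m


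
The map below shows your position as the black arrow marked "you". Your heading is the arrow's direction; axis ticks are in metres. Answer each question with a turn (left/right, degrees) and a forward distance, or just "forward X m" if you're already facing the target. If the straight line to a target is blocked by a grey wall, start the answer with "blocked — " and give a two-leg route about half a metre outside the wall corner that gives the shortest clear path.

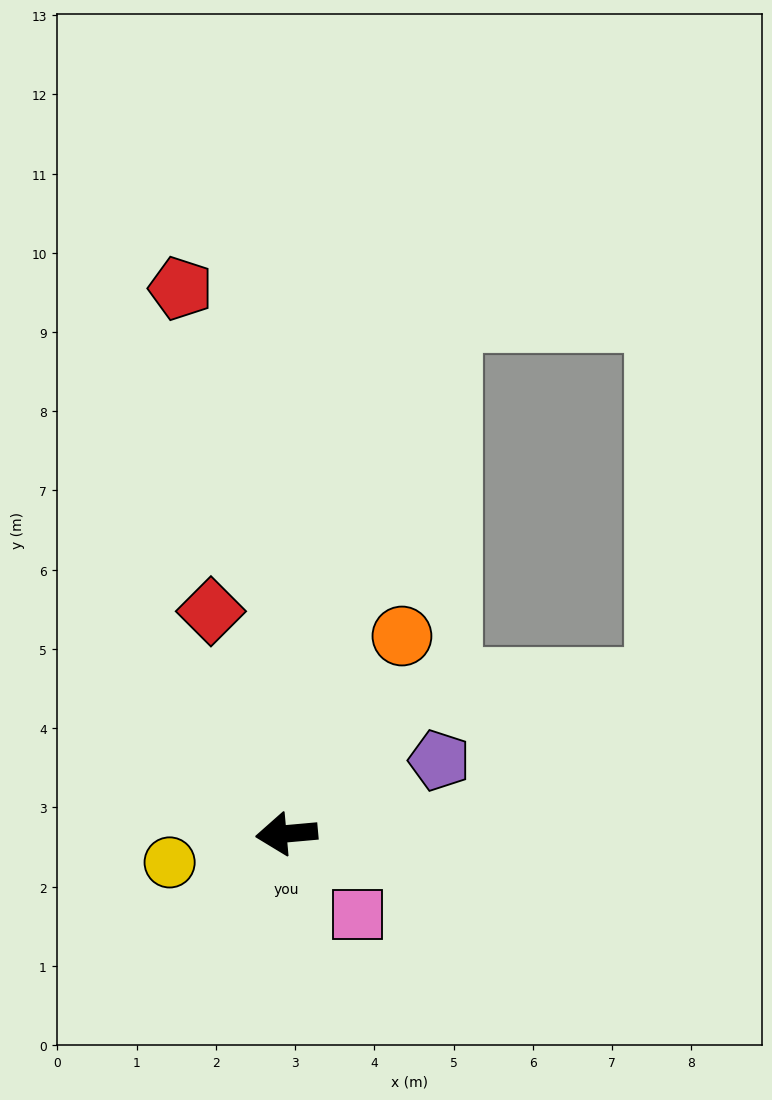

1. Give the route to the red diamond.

turn right 76°, forward 3.0 m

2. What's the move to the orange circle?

turn right 125°, forward 2.9 m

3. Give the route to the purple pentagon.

turn right 160°, forward 2.1 m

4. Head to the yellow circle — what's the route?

turn left 9°, forward 1.5 m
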